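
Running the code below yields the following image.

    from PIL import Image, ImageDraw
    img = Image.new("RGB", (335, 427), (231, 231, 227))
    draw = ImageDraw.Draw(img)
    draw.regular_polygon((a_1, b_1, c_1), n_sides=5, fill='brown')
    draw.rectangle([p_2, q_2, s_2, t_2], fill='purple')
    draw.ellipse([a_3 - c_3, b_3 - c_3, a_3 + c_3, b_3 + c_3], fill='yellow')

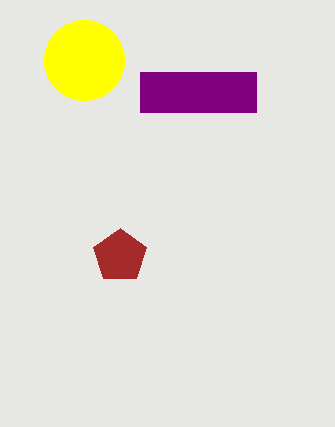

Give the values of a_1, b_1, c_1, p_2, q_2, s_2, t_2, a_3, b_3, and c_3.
a_1 = 120; b_1 = 256; c_1 = 28; p_2 = 140; q_2 = 72; s_2 = 256; t_2 = 112; a_3 = 84; b_3 = 60; c_3 = 40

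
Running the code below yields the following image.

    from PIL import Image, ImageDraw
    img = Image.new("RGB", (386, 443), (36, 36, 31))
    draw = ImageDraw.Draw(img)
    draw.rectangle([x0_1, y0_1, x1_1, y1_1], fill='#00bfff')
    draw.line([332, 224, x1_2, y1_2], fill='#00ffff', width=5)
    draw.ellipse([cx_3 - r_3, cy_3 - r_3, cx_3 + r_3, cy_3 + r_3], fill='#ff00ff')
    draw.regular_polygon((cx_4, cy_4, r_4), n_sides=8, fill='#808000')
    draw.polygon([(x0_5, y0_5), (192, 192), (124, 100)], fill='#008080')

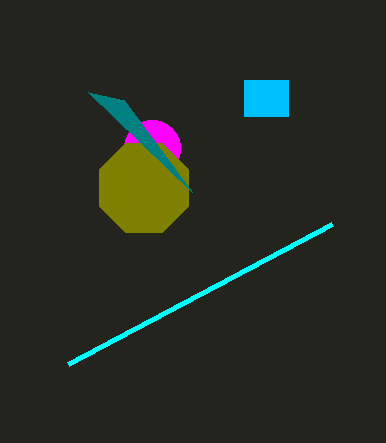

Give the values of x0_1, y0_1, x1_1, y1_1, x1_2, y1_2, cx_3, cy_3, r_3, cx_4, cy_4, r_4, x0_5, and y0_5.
x0_1 = 244; y0_1 = 80; x1_1 = 288; y1_1 = 116; x1_2 = 68; y1_2 = 364; cx_3 = 152; cy_3 = 148; r_3 = 28; cx_4 = 144; cy_4 = 188; r_4 = 48; x0_5 = 88; y0_5 = 92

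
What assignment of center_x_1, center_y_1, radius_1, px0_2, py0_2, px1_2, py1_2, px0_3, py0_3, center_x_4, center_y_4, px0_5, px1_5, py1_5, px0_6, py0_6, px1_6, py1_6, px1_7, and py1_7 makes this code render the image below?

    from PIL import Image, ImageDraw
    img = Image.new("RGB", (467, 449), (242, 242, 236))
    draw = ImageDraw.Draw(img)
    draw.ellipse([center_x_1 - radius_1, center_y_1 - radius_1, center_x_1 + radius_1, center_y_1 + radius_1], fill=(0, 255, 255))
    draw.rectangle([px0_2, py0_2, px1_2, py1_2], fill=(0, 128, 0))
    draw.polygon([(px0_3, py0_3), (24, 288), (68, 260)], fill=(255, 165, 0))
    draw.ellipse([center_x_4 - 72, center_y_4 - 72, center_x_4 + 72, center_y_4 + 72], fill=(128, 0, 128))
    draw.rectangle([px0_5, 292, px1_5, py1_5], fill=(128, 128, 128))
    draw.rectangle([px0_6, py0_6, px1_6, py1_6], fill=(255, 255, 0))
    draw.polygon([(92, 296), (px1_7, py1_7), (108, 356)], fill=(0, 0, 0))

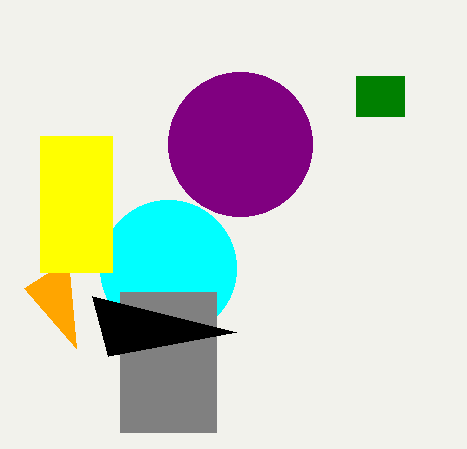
center_x_1 = 168; center_y_1 = 268; radius_1 = 68; px0_2 = 356; py0_2 = 76; px1_2 = 404; py1_2 = 116; px0_3 = 76; py0_3 = 348; center_x_4 = 240; center_y_4 = 144; px0_5 = 120; px1_5 = 216; py1_5 = 432; px0_6 = 40; py0_6 = 136; px1_6 = 112; py1_6 = 272; px1_7 = 236; py1_7 = 332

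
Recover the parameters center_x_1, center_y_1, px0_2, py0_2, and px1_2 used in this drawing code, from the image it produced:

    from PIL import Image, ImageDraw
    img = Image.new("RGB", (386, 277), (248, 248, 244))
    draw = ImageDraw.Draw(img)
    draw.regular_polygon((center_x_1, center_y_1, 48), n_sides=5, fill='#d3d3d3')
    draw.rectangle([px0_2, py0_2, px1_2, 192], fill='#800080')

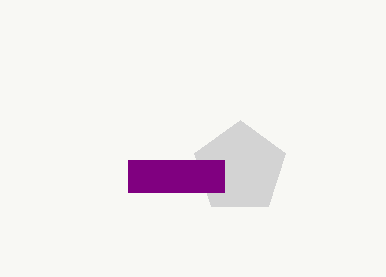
center_x_1 = 240; center_y_1 = 168; px0_2 = 128; py0_2 = 160; px1_2 = 224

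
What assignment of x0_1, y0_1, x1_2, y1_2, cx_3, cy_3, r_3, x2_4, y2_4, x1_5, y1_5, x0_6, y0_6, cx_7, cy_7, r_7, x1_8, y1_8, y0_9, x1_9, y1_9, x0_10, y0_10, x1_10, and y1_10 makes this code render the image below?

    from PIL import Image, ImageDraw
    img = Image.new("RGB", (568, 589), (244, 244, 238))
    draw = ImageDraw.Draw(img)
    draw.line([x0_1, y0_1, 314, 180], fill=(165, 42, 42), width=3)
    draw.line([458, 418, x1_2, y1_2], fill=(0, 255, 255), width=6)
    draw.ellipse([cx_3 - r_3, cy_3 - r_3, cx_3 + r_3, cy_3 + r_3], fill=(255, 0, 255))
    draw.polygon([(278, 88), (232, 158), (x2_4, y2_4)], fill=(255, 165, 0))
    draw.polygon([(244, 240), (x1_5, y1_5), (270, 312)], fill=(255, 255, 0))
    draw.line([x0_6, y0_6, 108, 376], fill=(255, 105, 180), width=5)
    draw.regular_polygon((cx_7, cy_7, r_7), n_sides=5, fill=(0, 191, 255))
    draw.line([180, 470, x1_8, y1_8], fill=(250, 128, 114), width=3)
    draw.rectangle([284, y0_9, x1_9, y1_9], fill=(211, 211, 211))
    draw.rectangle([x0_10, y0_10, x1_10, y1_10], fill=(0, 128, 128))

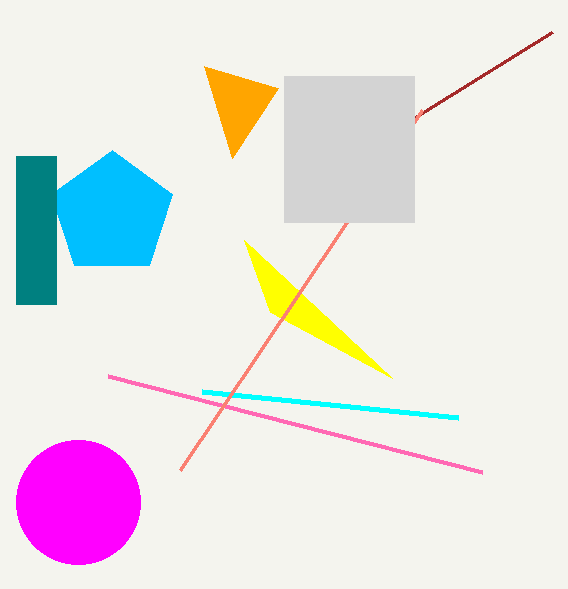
x0_1 = 552
y0_1 = 32
x1_2 = 202
y1_2 = 392
cx_3 = 78
cy_3 = 502
r_3 = 62
x2_4 = 204
y2_4 = 66
x1_5 = 392
y1_5 = 378
x0_6 = 482
y0_6 = 472
cx_7 = 112
cy_7 = 214
r_7 = 64
x1_8 = 422
y1_8 = 110
y0_9 = 76
x1_9 = 414
y1_9 = 222
x0_10 = 16
y0_10 = 156
x1_10 = 56
y1_10 = 304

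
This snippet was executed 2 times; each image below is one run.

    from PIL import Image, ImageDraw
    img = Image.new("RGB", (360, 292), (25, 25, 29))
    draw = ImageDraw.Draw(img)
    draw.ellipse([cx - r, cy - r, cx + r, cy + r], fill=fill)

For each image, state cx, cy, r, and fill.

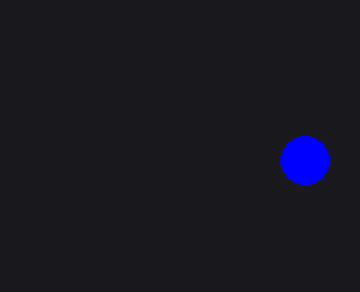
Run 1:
cx = 304
cy = 160
r = 24
fill = 'blue'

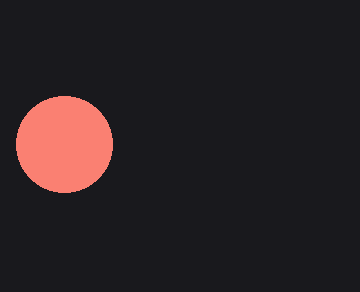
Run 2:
cx = 64, cy = 144, r = 48, fill = 'salmon'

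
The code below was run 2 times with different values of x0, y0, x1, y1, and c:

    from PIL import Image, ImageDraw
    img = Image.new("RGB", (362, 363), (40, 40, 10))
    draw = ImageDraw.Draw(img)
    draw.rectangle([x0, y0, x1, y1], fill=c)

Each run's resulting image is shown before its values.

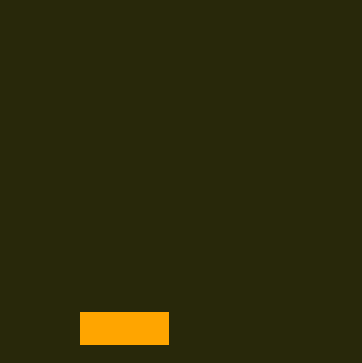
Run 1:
x0 = 80; y0 = 312; x1 = 168; y1 = 344; c = 'orange'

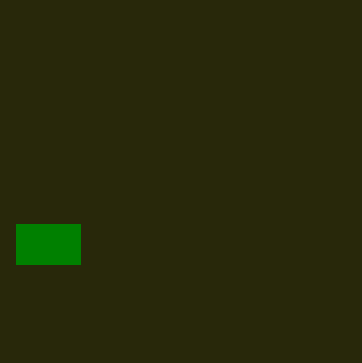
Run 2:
x0 = 16; y0 = 224; x1 = 80; y1 = 264; c = 'green'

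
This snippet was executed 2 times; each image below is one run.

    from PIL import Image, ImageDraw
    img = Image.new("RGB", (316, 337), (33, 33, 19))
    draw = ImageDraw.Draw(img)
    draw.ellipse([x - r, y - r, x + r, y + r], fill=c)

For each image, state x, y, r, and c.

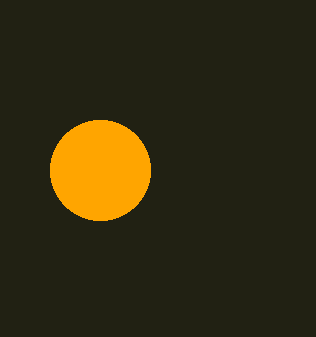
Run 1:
x = 100
y = 170
r = 50
c = 'orange'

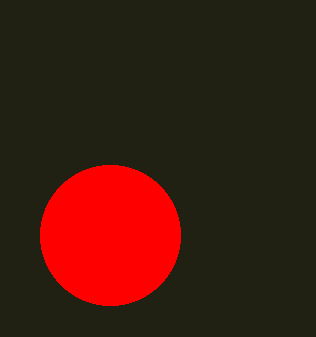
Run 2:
x = 110; y = 235; r = 70; c = 'red'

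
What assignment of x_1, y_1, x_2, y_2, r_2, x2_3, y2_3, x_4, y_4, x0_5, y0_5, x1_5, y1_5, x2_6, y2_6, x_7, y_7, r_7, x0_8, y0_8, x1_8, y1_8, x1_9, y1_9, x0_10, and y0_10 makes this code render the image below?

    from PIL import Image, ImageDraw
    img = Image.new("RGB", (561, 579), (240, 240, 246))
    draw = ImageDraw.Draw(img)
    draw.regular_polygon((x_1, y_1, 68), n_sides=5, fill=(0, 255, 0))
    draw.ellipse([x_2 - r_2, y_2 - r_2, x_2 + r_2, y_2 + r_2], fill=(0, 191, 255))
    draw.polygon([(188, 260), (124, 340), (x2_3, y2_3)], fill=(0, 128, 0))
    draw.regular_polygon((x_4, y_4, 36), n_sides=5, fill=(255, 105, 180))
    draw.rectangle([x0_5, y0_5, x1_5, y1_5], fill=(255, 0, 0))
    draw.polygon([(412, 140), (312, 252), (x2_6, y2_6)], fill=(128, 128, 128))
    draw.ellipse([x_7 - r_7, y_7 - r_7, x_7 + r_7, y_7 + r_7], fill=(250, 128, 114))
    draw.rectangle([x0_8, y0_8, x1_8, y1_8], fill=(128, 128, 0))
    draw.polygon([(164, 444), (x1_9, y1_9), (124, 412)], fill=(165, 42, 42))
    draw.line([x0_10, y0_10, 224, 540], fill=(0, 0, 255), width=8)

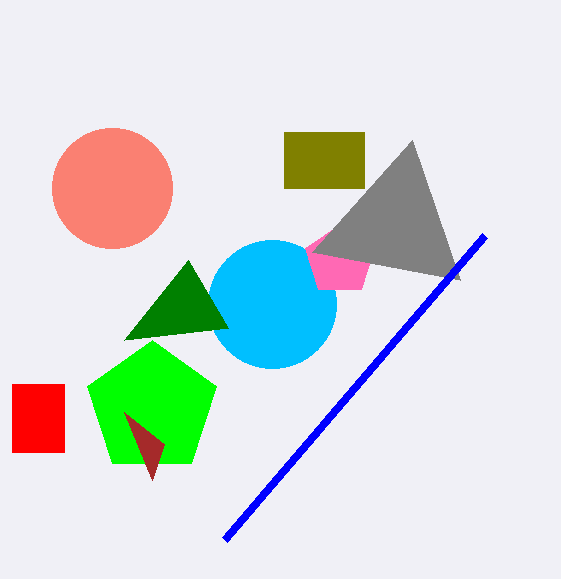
x_1 = 152, y_1 = 408, x_2 = 272, y_2 = 304, r_2 = 64, x2_3 = 228, y2_3 = 328, x_4 = 340, y_4 = 260, x0_5 = 12, y0_5 = 384, x1_5 = 64, y1_5 = 452, x2_6 = 460, y2_6 = 280, x_7 = 112, y_7 = 188, r_7 = 60, x0_8 = 284, y0_8 = 132, x1_8 = 364, y1_8 = 188, x1_9 = 152, y1_9 = 480, x0_10 = 484, y0_10 = 236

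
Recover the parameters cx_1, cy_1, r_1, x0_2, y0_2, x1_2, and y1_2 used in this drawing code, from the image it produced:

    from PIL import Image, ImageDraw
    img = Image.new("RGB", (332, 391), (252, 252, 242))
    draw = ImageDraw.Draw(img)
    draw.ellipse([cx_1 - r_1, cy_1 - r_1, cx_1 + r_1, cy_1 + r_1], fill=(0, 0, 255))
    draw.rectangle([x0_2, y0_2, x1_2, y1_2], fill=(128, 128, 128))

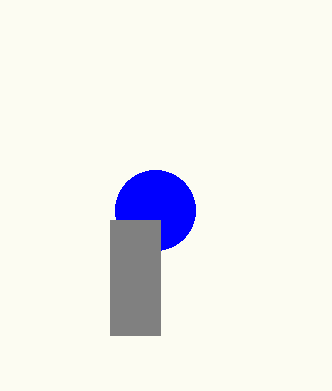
cx_1 = 155
cy_1 = 210
r_1 = 40
x0_2 = 110
y0_2 = 220
x1_2 = 160
y1_2 = 335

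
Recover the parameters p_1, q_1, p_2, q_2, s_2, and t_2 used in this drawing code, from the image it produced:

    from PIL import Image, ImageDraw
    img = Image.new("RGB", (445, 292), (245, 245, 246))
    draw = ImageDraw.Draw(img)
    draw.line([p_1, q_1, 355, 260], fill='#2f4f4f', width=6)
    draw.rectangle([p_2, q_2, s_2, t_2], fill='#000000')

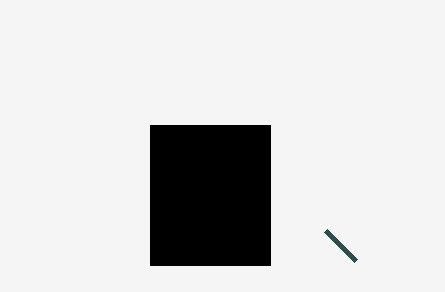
p_1 = 325; q_1 = 230; p_2 = 150; q_2 = 125; s_2 = 270; t_2 = 265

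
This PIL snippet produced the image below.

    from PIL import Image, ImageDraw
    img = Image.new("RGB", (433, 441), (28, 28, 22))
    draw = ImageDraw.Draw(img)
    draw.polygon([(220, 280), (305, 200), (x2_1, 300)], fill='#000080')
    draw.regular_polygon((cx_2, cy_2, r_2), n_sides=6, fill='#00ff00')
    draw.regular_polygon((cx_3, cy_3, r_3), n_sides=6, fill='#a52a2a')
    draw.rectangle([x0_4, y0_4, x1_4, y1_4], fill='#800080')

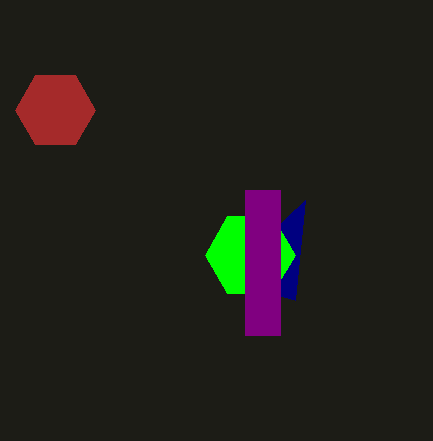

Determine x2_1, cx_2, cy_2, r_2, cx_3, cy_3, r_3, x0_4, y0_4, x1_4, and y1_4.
x2_1 = 295
cx_2 = 250
cy_2 = 255
r_2 = 45
cx_3 = 55
cy_3 = 110
r_3 = 40
x0_4 = 245
y0_4 = 190
x1_4 = 280
y1_4 = 335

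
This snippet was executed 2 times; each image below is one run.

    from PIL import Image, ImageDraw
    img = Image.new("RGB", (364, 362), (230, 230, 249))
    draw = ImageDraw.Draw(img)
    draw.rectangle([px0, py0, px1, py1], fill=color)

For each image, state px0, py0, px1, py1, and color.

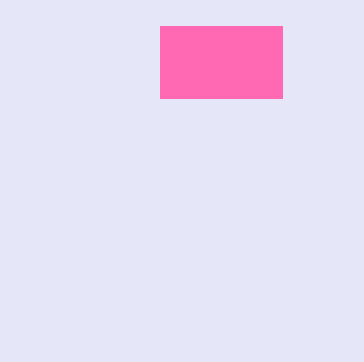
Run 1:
px0 = 160; py0 = 26; px1 = 282; py1 = 98; color = 'hotpink'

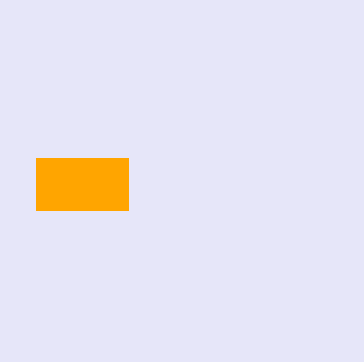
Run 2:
px0 = 36
py0 = 158
px1 = 128
py1 = 210
color = 'orange'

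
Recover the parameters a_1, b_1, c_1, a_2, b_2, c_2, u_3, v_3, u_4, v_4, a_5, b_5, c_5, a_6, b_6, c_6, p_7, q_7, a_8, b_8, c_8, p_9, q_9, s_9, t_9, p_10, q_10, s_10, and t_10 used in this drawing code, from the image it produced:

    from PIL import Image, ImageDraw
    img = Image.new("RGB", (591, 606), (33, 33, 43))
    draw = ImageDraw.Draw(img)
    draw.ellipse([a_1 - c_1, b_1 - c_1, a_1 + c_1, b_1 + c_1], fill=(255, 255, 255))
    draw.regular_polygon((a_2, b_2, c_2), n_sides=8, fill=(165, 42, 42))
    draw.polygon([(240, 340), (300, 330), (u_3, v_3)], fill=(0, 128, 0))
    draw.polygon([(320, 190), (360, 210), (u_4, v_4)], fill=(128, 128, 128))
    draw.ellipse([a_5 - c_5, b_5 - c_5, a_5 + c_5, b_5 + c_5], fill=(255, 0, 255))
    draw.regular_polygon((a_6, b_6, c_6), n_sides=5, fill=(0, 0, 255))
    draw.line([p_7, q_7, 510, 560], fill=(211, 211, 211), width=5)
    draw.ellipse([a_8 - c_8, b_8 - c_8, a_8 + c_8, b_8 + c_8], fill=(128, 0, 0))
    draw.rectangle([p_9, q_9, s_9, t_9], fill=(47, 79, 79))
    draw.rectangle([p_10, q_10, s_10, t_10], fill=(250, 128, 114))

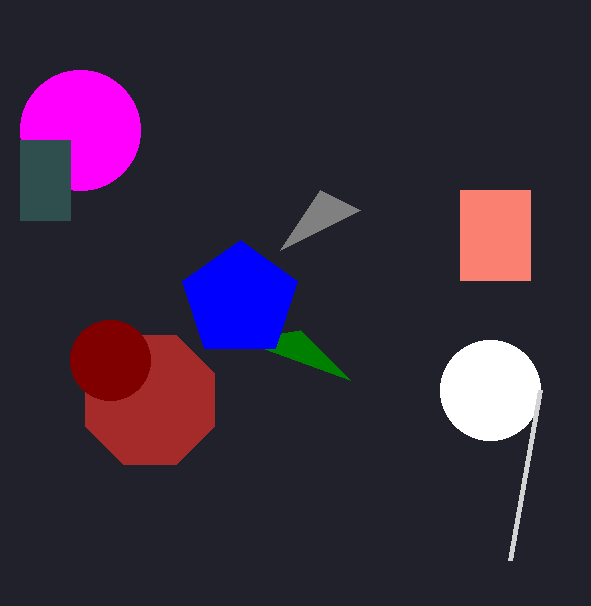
a_1 = 490; b_1 = 390; c_1 = 50; a_2 = 150; b_2 = 400; c_2 = 70; u_3 = 350; v_3 = 380; u_4 = 280; v_4 = 250; a_5 = 80; b_5 = 130; c_5 = 60; a_6 = 240; b_6 = 300; c_6 = 60; p_7 = 540; q_7 = 390; a_8 = 110; b_8 = 360; c_8 = 40; p_9 = 20; q_9 = 140; s_9 = 70; t_9 = 220; p_10 = 460; q_10 = 190; s_10 = 530; t_10 = 280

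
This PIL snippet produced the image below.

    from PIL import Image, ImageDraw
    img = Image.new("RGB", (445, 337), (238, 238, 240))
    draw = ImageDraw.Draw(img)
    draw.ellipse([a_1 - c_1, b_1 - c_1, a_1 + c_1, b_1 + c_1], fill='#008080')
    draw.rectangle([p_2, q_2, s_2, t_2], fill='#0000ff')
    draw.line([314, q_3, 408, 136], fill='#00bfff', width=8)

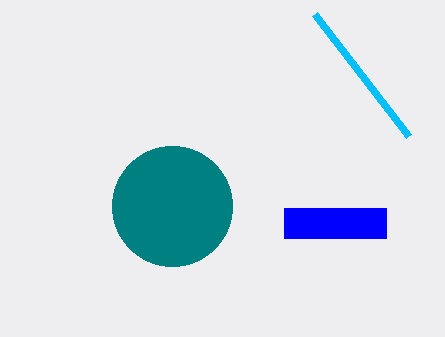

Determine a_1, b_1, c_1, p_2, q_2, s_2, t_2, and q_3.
a_1 = 172
b_1 = 206
c_1 = 60
p_2 = 284
q_2 = 208
s_2 = 386
t_2 = 238
q_3 = 14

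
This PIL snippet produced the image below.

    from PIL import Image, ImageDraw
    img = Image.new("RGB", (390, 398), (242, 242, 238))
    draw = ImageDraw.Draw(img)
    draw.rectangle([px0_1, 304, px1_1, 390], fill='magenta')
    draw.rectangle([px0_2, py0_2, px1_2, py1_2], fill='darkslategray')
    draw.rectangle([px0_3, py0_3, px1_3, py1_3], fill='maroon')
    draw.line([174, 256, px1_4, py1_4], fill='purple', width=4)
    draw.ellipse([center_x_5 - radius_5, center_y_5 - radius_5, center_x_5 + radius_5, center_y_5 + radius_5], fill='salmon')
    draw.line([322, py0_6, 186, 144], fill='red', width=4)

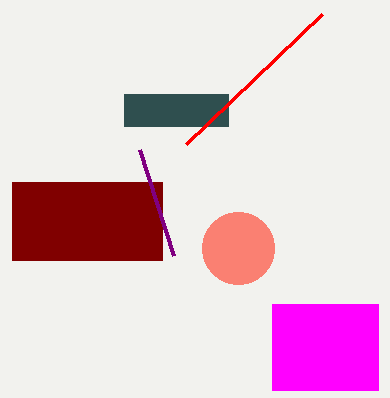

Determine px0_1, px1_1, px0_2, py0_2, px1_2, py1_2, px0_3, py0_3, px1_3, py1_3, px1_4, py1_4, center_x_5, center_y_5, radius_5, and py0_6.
px0_1 = 272
px1_1 = 378
px0_2 = 124
py0_2 = 94
px1_2 = 228
py1_2 = 126
px0_3 = 12
py0_3 = 182
px1_3 = 162
py1_3 = 260
px1_4 = 140
py1_4 = 150
center_x_5 = 238
center_y_5 = 248
radius_5 = 36
py0_6 = 14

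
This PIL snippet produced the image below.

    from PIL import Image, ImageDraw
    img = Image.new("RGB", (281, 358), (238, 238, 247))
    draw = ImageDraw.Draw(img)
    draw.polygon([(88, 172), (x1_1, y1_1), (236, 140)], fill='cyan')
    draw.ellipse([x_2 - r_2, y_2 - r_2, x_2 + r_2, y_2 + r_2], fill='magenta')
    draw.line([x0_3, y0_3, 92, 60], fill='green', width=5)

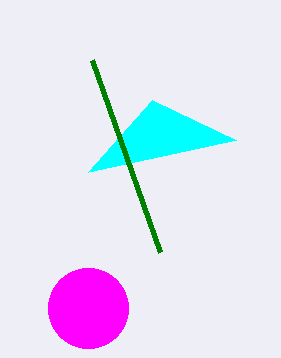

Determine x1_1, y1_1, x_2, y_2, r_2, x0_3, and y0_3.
x1_1 = 152
y1_1 = 100
x_2 = 88
y_2 = 308
r_2 = 40
x0_3 = 160
y0_3 = 252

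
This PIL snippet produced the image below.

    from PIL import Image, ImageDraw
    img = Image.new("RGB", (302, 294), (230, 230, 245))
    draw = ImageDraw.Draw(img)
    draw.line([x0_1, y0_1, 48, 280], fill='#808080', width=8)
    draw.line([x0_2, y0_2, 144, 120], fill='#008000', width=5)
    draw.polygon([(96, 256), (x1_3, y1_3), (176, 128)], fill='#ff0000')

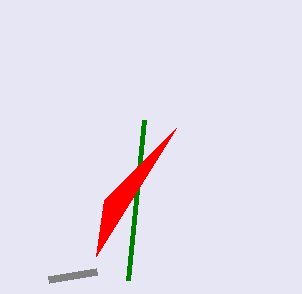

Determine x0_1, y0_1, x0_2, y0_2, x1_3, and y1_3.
x0_1 = 96; y0_1 = 272; x0_2 = 128; y0_2 = 280; x1_3 = 104; y1_3 = 200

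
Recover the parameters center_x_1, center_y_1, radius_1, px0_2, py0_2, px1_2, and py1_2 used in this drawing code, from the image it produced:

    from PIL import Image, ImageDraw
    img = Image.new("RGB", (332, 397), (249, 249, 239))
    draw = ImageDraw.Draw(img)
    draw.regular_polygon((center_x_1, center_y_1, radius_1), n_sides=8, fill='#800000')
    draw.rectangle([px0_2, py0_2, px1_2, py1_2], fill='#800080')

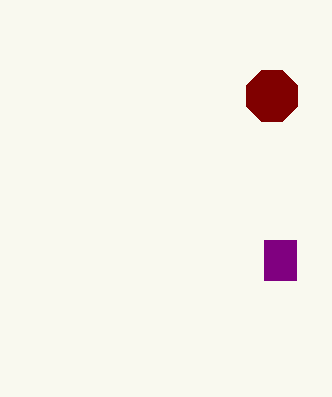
center_x_1 = 272, center_y_1 = 96, radius_1 = 28, px0_2 = 264, py0_2 = 240, px1_2 = 296, py1_2 = 280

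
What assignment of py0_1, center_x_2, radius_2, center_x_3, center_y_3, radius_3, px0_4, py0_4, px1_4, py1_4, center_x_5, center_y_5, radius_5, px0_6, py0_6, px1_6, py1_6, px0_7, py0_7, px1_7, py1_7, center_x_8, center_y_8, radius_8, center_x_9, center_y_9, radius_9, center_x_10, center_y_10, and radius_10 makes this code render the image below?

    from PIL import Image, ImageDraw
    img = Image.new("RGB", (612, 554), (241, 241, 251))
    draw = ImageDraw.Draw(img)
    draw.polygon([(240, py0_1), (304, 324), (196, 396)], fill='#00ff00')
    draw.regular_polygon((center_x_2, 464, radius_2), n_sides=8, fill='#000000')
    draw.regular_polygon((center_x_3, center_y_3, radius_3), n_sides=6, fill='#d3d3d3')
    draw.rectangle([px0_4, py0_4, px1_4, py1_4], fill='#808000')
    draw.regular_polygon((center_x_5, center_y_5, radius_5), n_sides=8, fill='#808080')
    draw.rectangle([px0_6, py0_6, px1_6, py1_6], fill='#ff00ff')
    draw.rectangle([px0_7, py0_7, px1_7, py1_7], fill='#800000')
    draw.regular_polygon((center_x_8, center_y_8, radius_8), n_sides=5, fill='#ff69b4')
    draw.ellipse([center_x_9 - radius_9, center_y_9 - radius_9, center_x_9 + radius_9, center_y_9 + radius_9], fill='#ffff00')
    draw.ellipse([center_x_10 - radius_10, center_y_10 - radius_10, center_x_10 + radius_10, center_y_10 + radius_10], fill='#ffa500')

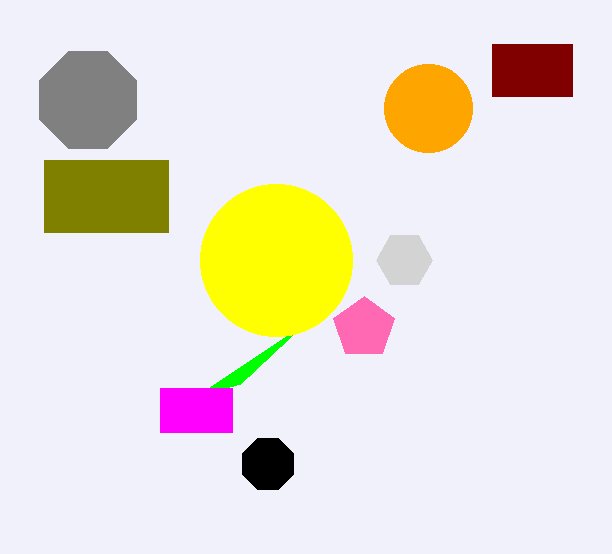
py0_1 = 384, center_x_2 = 268, radius_2 = 28, center_x_3 = 404, center_y_3 = 260, radius_3 = 28, px0_4 = 44, py0_4 = 160, px1_4 = 168, py1_4 = 232, center_x_5 = 88, center_y_5 = 100, radius_5 = 52, px0_6 = 160, py0_6 = 388, px1_6 = 232, py1_6 = 432, px0_7 = 492, py0_7 = 44, px1_7 = 572, py1_7 = 96, center_x_8 = 364, center_y_8 = 328, radius_8 = 32, center_x_9 = 276, center_y_9 = 260, radius_9 = 76, center_x_10 = 428, center_y_10 = 108, radius_10 = 44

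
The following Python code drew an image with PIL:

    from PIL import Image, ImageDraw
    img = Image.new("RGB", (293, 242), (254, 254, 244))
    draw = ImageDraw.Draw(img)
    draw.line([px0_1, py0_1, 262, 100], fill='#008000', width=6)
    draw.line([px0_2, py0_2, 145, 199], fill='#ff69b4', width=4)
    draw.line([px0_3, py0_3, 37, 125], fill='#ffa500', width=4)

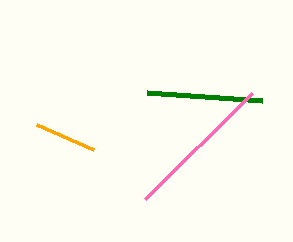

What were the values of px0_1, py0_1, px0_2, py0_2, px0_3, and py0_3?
px0_1 = 147
py0_1 = 92
px0_2 = 252
py0_2 = 93
px0_3 = 94
py0_3 = 150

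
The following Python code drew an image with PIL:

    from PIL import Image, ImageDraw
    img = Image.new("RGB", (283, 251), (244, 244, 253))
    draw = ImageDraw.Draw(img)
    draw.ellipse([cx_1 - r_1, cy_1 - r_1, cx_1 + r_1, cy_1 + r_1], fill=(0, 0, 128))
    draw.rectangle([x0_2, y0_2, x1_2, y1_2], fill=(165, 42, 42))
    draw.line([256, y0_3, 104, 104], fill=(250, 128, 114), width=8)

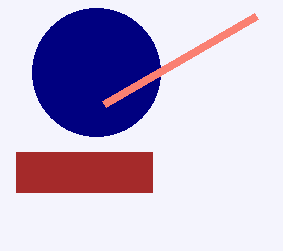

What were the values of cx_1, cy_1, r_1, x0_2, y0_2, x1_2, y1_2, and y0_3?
cx_1 = 96, cy_1 = 72, r_1 = 64, x0_2 = 16, y0_2 = 152, x1_2 = 152, y1_2 = 192, y0_3 = 16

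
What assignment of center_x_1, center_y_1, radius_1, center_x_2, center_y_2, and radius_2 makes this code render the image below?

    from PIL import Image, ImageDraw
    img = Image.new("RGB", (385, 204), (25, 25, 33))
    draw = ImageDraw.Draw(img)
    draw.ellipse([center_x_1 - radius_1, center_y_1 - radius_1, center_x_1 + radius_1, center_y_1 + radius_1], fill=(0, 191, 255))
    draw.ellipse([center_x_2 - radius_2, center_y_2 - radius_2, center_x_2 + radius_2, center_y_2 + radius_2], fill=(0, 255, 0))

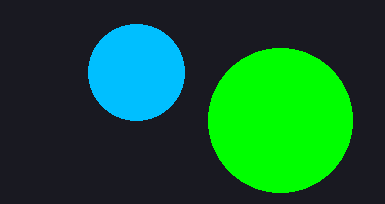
center_x_1 = 136, center_y_1 = 72, radius_1 = 48, center_x_2 = 280, center_y_2 = 120, radius_2 = 72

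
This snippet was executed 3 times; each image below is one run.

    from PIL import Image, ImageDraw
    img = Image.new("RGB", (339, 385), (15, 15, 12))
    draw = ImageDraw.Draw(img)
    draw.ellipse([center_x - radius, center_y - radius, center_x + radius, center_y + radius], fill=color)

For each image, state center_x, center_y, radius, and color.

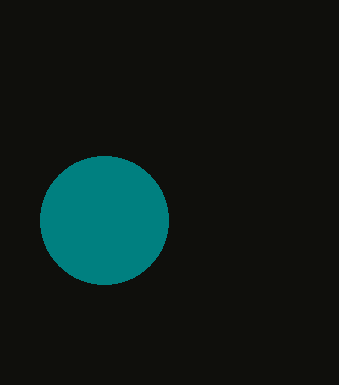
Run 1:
center_x = 104; center_y = 220; radius = 64; color = 'teal'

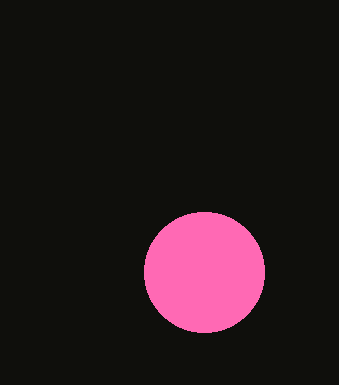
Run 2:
center_x = 204
center_y = 272
radius = 60
color = 'hotpink'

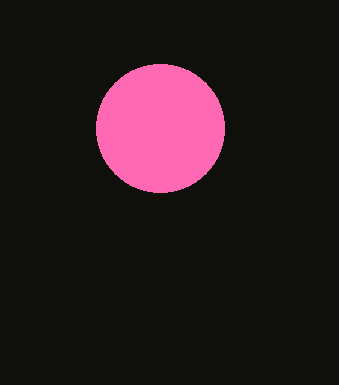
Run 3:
center_x = 160
center_y = 128
radius = 64
color = 'hotpink'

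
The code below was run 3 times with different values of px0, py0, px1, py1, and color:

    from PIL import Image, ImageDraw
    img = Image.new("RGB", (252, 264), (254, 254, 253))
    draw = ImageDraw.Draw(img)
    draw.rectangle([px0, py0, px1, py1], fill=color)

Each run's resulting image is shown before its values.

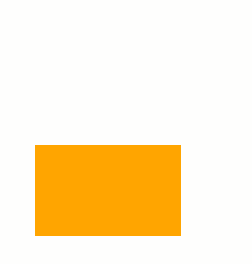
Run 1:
px0 = 35, py0 = 145, px1 = 180, py1 = 235, color = 'orange'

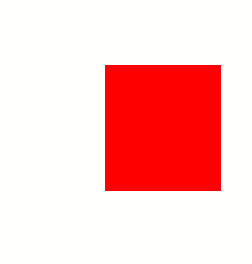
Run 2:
px0 = 105, py0 = 65, px1 = 220, py1 = 190, color = 'red'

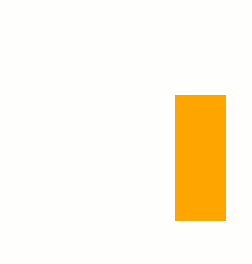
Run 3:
px0 = 175, py0 = 95, px1 = 225, py1 = 220, color = 'orange'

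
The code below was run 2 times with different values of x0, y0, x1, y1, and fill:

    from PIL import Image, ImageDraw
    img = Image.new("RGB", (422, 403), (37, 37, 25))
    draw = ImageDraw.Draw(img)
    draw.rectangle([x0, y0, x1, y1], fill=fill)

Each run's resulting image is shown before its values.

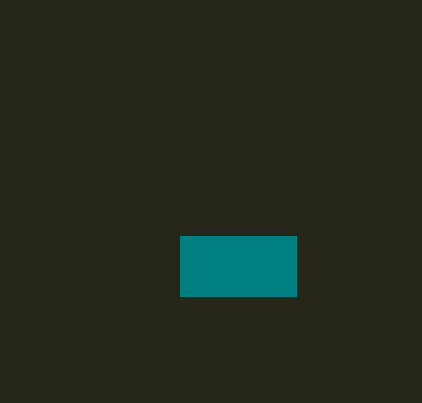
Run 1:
x0 = 180, y0 = 236, x1 = 296, y1 = 296, fill = 'teal'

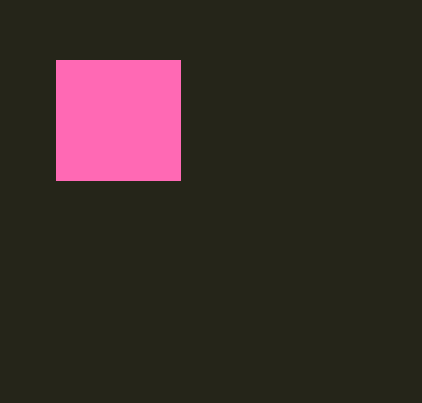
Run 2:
x0 = 56
y0 = 60
x1 = 180
y1 = 180
fill = 'hotpink'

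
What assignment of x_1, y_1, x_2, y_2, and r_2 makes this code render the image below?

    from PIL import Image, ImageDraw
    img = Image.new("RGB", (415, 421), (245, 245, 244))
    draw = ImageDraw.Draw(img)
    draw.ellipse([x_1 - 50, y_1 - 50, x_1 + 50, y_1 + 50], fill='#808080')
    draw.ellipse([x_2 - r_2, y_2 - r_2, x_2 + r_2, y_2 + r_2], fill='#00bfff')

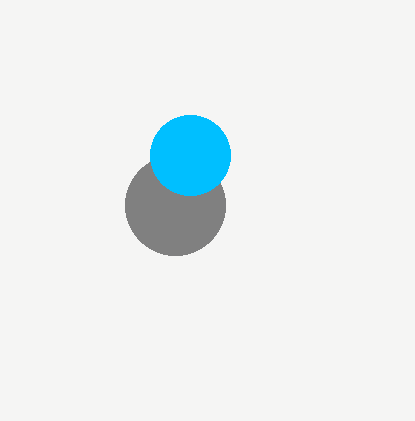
x_1 = 175; y_1 = 205; x_2 = 190; y_2 = 155; r_2 = 40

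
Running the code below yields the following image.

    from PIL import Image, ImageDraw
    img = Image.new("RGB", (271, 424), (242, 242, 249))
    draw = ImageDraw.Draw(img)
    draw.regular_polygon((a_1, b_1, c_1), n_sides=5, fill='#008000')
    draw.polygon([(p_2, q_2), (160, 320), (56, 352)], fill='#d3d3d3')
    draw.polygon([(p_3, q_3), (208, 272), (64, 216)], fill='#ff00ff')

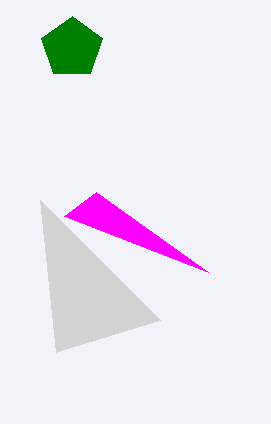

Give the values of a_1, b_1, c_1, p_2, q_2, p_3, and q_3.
a_1 = 72, b_1 = 48, c_1 = 32, p_2 = 40, q_2 = 200, p_3 = 96, q_3 = 192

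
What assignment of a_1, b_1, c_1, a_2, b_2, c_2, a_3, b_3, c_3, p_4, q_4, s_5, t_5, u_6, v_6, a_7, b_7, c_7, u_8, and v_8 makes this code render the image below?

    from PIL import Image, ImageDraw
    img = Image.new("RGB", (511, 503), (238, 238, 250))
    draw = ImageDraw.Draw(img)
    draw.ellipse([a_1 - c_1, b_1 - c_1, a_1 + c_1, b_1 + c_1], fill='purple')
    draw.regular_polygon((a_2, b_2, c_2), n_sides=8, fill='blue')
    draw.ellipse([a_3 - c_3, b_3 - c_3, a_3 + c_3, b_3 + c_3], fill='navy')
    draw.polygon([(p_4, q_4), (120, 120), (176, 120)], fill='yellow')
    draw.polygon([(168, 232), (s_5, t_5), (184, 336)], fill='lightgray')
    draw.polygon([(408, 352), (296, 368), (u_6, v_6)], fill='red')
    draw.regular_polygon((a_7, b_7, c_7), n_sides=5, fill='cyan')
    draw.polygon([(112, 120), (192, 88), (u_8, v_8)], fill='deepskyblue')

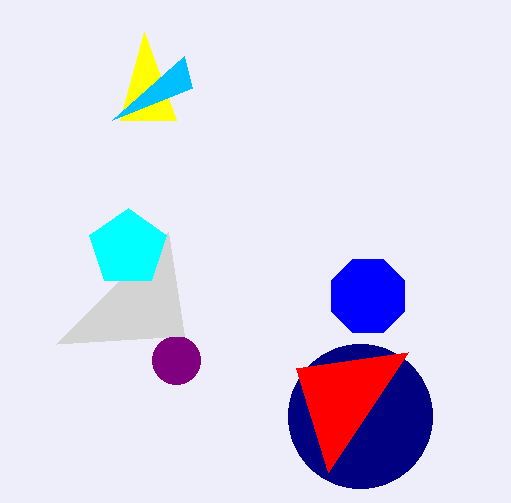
a_1 = 176; b_1 = 360; c_1 = 24; a_2 = 368; b_2 = 296; c_2 = 40; a_3 = 360; b_3 = 416; c_3 = 72; p_4 = 144; q_4 = 32; s_5 = 56; t_5 = 344; u_6 = 328; v_6 = 472; a_7 = 128; b_7 = 248; c_7 = 40; u_8 = 184; v_8 = 56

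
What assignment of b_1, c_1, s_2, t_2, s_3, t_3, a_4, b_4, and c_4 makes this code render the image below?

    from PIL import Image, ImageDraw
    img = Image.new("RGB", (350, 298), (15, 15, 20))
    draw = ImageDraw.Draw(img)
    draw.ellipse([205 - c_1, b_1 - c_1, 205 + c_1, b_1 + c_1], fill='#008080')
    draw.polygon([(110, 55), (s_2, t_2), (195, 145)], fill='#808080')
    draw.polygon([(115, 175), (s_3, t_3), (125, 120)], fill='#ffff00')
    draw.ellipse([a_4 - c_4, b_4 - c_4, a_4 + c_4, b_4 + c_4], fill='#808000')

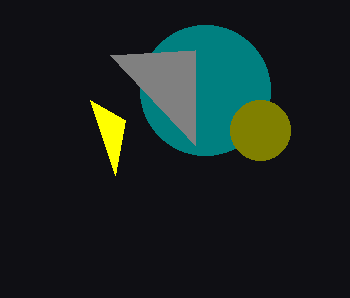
b_1 = 90, c_1 = 65, s_2 = 195, t_2 = 50, s_3 = 90, t_3 = 100, a_4 = 260, b_4 = 130, c_4 = 30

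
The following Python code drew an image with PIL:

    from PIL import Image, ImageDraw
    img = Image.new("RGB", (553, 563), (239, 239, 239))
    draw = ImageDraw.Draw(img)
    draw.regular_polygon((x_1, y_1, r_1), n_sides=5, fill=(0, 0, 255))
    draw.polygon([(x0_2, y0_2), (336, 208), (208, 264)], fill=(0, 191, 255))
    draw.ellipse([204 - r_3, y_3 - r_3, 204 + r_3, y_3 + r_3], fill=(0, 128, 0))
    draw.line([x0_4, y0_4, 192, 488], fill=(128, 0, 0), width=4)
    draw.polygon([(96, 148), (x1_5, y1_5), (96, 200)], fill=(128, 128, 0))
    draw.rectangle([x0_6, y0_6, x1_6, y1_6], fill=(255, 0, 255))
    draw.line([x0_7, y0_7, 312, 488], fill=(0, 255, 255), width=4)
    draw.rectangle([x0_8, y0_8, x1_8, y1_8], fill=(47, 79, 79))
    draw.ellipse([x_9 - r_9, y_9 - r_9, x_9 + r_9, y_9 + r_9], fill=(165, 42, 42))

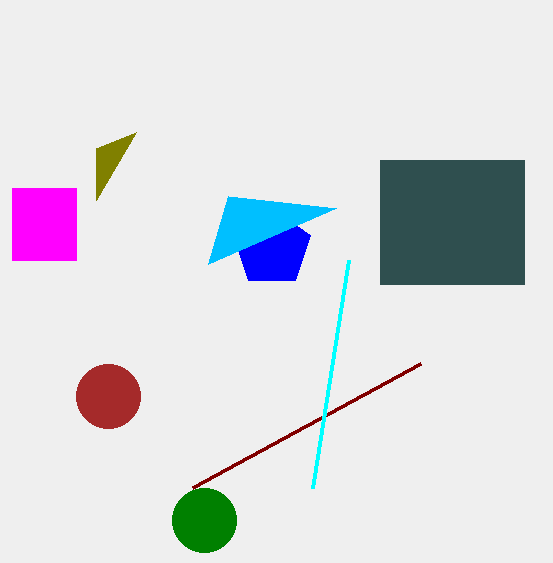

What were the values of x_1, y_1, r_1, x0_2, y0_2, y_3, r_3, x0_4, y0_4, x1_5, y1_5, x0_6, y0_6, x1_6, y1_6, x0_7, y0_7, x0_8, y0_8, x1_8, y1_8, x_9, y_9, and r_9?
x_1 = 272; y_1 = 248; r_1 = 40; x0_2 = 228; y0_2 = 196; y_3 = 520; r_3 = 32; x0_4 = 420; y0_4 = 364; x1_5 = 136; y1_5 = 132; x0_6 = 12; y0_6 = 188; x1_6 = 76; y1_6 = 260; x0_7 = 348; y0_7 = 260; x0_8 = 380; y0_8 = 160; x1_8 = 524; y1_8 = 284; x_9 = 108; y_9 = 396; r_9 = 32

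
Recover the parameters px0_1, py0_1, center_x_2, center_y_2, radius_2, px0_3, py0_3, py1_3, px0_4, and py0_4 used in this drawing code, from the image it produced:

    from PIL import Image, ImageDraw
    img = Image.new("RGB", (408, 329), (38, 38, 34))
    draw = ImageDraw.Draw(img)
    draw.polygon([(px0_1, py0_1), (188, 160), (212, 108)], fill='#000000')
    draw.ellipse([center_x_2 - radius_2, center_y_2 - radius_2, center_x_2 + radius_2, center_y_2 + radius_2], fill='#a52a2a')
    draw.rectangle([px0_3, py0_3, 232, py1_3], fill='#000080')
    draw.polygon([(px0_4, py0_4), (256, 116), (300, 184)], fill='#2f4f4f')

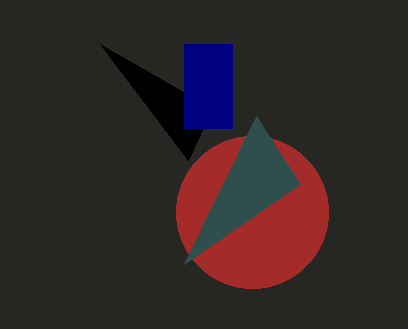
px0_1 = 100
py0_1 = 44
center_x_2 = 252
center_y_2 = 212
radius_2 = 76
px0_3 = 184
py0_3 = 44
py1_3 = 128
px0_4 = 184
py0_4 = 264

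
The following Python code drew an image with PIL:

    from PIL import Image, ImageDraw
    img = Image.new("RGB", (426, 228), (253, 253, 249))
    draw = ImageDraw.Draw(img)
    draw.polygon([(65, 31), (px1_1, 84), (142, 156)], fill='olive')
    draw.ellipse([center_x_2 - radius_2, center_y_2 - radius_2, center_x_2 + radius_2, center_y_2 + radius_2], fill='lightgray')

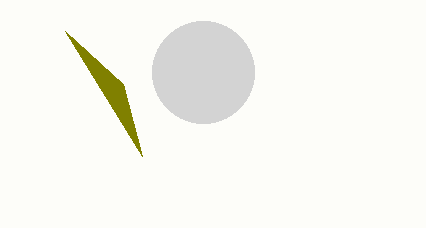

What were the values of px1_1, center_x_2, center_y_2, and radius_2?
px1_1 = 123
center_x_2 = 203
center_y_2 = 72
radius_2 = 51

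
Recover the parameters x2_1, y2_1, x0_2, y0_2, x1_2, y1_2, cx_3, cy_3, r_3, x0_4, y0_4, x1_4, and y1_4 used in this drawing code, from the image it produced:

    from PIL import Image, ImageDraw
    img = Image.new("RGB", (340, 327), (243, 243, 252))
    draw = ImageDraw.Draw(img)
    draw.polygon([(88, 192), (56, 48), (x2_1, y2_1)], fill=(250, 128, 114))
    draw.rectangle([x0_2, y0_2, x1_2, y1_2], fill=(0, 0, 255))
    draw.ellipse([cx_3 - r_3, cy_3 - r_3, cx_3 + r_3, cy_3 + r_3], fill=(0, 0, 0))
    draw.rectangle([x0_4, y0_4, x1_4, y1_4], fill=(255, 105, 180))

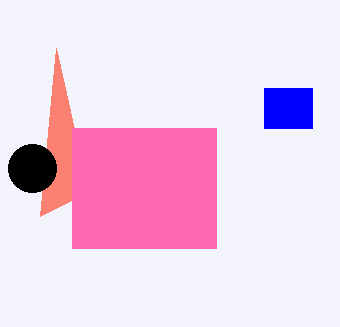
x2_1 = 40
y2_1 = 216
x0_2 = 264
y0_2 = 88
x1_2 = 312
y1_2 = 128
cx_3 = 32
cy_3 = 168
r_3 = 24
x0_4 = 72
y0_4 = 128
x1_4 = 216
y1_4 = 248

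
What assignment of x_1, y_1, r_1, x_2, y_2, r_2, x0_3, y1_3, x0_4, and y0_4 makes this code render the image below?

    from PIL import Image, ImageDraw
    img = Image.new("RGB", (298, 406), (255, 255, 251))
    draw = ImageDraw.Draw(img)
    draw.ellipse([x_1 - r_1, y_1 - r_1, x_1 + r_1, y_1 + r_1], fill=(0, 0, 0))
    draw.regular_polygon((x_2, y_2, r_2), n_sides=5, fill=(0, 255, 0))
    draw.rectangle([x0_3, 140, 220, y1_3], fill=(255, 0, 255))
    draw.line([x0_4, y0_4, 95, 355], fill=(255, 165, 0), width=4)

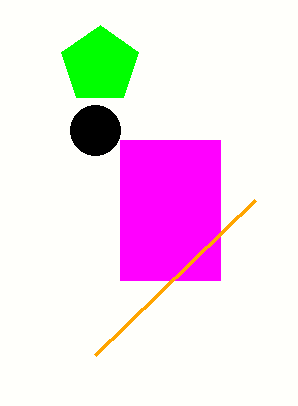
x_1 = 95, y_1 = 130, r_1 = 25, x_2 = 100, y_2 = 65, r_2 = 40, x0_3 = 120, y1_3 = 280, x0_4 = 255, y0_4 = 200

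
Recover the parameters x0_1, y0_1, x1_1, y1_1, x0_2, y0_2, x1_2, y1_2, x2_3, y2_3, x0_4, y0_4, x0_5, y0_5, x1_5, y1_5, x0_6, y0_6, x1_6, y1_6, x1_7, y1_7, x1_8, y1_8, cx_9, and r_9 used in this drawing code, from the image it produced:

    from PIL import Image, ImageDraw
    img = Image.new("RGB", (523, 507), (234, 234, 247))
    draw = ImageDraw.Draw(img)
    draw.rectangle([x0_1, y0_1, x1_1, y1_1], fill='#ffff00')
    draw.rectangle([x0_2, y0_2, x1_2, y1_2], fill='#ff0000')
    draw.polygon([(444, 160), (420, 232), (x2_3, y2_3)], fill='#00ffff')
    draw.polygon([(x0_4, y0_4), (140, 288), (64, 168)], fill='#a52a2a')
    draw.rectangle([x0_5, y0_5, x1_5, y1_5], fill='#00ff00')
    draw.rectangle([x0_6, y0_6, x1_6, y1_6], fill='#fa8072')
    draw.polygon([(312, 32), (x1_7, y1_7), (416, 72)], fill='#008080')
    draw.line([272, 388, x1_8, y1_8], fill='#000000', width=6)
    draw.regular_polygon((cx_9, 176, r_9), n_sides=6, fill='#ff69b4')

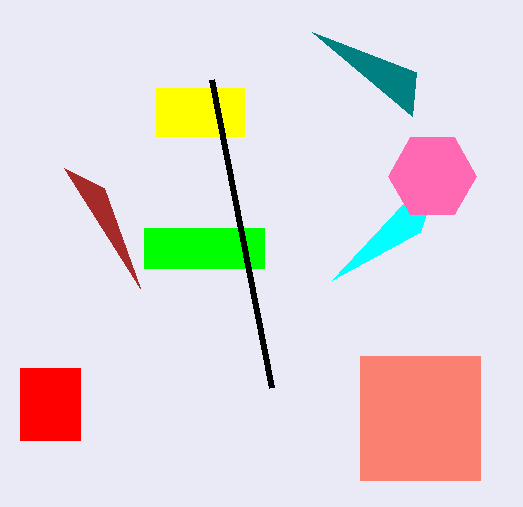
x0_1 = 156, y0_1 = 88, x1_1 = 244, y1_1 = 136, x0_2 = 20, y0_2 = 368, x1_2 = 80, y1_2 = 440, x2_3 = 332, y2_3 = 280, x0_4 = 104, y0_4 = 188, x0_5 = 144, y0_5 = 228, x1_5 = 264, y1_5 = 268, x0_6 = 360, y0_6 = 356, x1_6 = 480, y1_6 = 480, x1_7 = 412, y1_7 = 116, x1_8 = 212, y1_8 = 80, cx_9 = 432, r_9 = 44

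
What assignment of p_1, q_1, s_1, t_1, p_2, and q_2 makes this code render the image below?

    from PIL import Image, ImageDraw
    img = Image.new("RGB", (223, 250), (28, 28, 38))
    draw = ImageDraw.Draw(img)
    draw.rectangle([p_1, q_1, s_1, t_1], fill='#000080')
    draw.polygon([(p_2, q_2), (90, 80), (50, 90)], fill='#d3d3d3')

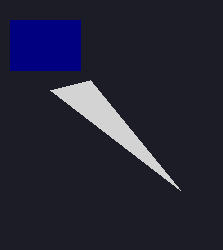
p_1 = 10, q_1 = 20, s_1 = 80, t_1 = 70, p_2 = 180, q_2 = 190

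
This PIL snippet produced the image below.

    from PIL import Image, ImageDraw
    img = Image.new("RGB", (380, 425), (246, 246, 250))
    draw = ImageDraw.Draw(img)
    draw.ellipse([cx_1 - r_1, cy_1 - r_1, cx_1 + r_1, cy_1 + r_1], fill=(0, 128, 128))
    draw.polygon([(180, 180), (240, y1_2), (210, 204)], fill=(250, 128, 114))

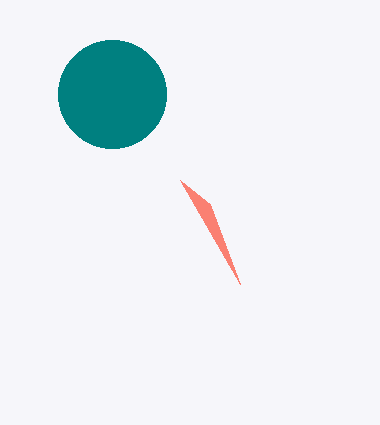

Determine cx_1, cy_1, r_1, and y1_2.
cx_1 = 112; cy_1 = 94; r_1 = 54; y1_2 = 284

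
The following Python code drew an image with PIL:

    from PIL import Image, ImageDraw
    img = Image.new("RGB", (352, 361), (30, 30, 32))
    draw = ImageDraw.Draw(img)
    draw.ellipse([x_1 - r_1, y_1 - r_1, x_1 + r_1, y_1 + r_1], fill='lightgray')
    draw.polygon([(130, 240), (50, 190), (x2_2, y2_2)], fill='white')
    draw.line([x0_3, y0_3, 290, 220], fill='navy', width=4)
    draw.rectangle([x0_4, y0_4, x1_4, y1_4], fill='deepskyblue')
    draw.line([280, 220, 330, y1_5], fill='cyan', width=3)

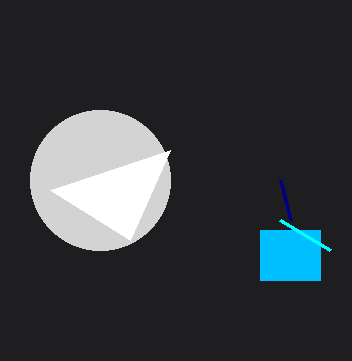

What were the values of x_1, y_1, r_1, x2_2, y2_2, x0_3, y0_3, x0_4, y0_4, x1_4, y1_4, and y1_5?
x_1 = 100; y_1 = 180; r_1 = 70; x2_2 = 170; y2_2 = 150; x0_3 = 280; y0_3 = 180; x0_4 = 260; y0_4 = 230; x1_4 = 320; y1_4 = 280; y1_5 = 250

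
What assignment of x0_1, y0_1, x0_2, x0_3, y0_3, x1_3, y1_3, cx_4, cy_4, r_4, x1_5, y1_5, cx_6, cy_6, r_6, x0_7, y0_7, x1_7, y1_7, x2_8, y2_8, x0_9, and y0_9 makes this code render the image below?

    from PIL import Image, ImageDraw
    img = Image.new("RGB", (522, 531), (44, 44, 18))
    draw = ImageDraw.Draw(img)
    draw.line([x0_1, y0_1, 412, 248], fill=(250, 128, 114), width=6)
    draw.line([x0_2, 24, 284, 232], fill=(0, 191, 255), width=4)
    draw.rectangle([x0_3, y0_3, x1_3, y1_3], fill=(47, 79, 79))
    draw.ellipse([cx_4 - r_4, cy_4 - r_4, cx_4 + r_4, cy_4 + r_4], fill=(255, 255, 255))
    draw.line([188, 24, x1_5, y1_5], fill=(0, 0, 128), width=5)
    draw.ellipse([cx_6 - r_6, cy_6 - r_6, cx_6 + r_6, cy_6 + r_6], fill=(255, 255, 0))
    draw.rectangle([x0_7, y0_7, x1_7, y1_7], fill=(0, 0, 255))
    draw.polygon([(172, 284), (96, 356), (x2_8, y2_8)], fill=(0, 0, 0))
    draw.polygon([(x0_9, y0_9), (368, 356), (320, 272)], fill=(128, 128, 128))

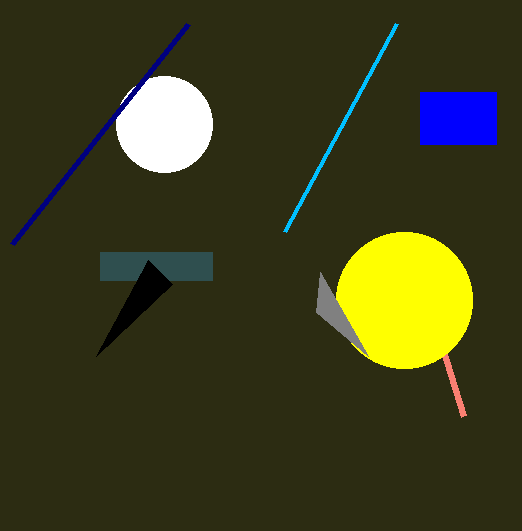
x0_1 = 464, y0_1 = 416, x0_2 = 396, x0_3 = 100, y0_3 = 252, x1_3 = 212, y1_3 = 280, cx_4 = 164, cy_4 = 124, r_4 = 48, x1_5 = 12, y1_5 = 244, cx_6 = 404, cy_6 = 300, r_6 = 68, x0_7 = 420, y0_7 = 92, x1_7 = 496, y1_7 = 144, x2_8 = 148, y2_8 = 260, x0_9 = 316, y0_9 = 312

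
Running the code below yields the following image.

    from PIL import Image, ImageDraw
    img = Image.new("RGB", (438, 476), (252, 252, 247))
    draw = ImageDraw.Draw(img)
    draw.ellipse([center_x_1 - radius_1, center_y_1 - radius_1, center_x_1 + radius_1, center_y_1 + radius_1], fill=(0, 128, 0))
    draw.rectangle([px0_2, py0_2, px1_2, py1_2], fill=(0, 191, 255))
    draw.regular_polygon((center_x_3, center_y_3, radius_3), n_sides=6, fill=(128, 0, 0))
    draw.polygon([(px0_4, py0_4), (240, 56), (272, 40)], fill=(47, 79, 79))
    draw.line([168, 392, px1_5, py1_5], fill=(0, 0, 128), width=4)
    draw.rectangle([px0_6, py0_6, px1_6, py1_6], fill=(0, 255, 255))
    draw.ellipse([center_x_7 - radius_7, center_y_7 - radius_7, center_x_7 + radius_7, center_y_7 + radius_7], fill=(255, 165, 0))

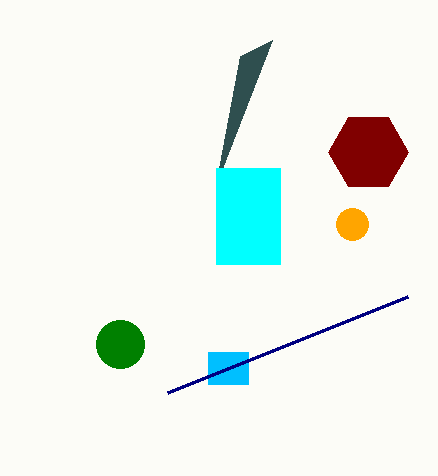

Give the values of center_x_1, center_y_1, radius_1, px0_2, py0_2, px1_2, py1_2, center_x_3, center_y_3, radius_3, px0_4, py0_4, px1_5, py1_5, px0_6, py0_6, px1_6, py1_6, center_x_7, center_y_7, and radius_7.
center_x_1 = 120
center_y_1 = 344
radius_1 = 24
px0_2 = 208
py0_2 = 352
px1_2 = 248
py1_2 = 384
center_x_3 = 368
center_y_3 = 152
radius_3 = 40
px0_4 = 216
py0_4 = 184
px1_5 = 408
py1_5 = 296
px0_6 = 216
py0_6 = 168
px1_6 = 280
py1_6 = 264
center_x_7 = 352
center_y_7 = 224
radius_7 = 16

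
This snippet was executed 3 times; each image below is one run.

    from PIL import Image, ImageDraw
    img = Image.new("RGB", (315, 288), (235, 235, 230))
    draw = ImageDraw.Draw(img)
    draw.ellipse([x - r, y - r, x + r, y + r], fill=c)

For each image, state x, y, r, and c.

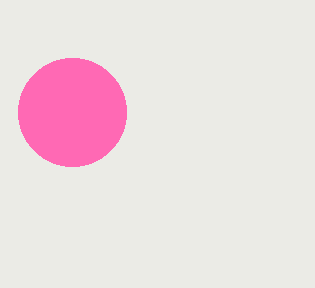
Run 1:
x = 72
y = 112
r = 54
c = 'hotpink'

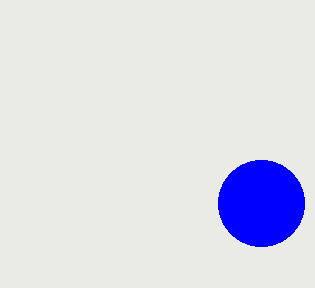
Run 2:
x = 261
y = 203
r = 43
c = 'blue'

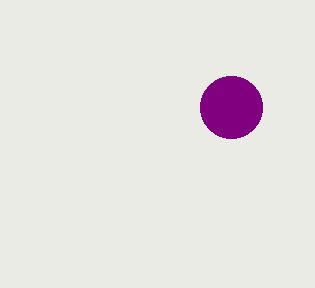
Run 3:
x = 231; y = 107; r = 31; c = 'purple'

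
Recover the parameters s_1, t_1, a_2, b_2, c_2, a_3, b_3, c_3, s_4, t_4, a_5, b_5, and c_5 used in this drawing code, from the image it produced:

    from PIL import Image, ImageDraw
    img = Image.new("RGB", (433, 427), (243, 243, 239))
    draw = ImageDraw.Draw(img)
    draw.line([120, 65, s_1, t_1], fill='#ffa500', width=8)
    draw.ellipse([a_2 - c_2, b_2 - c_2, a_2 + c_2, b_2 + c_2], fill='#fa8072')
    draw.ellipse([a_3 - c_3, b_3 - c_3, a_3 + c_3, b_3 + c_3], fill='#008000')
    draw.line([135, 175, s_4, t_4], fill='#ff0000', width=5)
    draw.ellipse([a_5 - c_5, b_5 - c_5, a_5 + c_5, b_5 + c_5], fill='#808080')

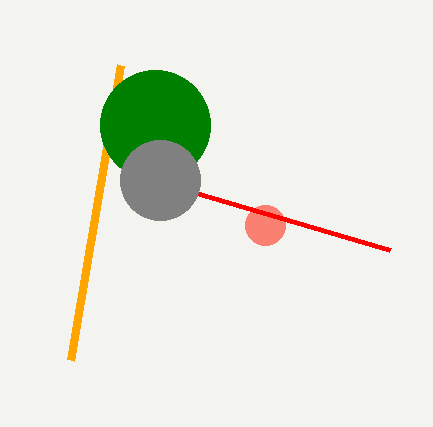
s_1 = 70; t_1 = 360; a_2 = 265; b_2 = 225; c_2 = 20; a_3 = 155; b_3 = 125; c_3 = 55; s_4 = 390; t_4 = 250; a_5 = 160; b_5 = 180; c_5 = 40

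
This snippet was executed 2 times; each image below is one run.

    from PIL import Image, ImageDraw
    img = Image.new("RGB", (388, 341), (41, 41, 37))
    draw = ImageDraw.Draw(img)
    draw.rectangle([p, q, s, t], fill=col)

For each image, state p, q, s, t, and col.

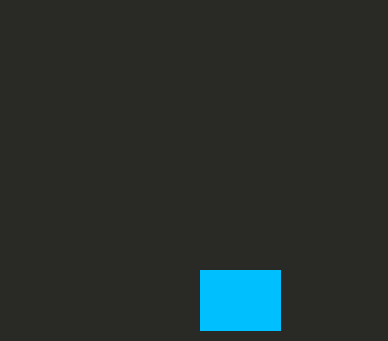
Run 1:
p = 200, q = 270, s = 280, t = 330, col = 'deepskyblue'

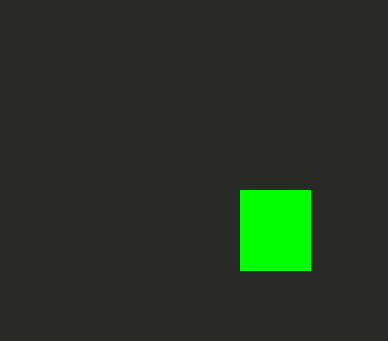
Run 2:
p = 240, q = 190, s = 310, t = 270, col = 'lime'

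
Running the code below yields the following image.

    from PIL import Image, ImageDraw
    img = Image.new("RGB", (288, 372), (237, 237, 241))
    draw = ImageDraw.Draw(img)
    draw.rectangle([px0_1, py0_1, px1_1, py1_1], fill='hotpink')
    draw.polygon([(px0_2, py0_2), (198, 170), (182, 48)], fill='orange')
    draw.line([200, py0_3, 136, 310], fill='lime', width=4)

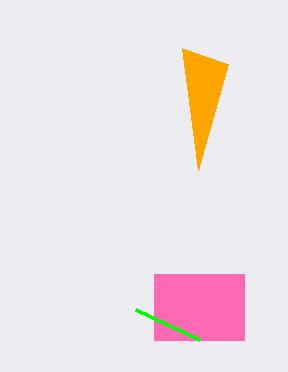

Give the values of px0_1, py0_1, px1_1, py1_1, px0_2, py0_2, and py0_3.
px0_1 = 154, py0_1 = 274, px1_1 = 244, py1_1 = 340, px0_2 = 228, py0_2 = 64, py0_3 = 340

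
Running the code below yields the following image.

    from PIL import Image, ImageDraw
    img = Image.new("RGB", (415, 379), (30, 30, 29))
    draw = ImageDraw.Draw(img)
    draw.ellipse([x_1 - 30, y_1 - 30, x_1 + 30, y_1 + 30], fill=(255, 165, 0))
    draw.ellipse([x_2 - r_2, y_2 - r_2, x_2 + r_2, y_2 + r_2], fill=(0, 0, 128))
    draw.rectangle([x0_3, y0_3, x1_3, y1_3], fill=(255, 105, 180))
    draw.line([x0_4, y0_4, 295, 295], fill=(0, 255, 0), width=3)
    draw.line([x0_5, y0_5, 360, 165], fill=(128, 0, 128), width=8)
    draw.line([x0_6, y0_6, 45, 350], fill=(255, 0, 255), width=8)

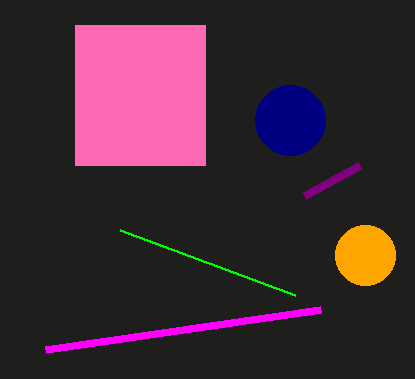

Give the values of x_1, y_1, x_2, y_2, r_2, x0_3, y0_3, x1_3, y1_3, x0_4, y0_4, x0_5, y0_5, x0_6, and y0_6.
x_1 = 365, y_1 = 255, x_2 = 290, y_2 = 120, r_2 = 35, x0_3 = 75, y0_3 = 25, x1_3 = 205, y1_3 = 165, x0_4 = 120, y0_4 = 230, x0_5 = 305, y0_5 = 195, x0_6 = 320, y0_6 = 310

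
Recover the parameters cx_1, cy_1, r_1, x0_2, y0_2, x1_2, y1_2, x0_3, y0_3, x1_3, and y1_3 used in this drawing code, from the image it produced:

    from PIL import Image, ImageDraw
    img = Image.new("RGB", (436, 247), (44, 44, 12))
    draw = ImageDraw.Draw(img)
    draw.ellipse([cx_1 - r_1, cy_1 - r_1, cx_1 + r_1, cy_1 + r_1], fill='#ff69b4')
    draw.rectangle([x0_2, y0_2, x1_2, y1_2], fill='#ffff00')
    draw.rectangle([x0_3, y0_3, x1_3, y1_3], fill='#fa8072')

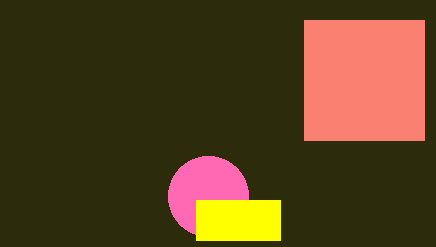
cx_1 = 208; cy_1 = 196; r_1 = 40; x0_2 = 196; y0_2 = 200; x1_2 = 280; y1_2 = 240; x0_3 = 304; y0_3 = 20; x1_3 = 424; y1_3 = 140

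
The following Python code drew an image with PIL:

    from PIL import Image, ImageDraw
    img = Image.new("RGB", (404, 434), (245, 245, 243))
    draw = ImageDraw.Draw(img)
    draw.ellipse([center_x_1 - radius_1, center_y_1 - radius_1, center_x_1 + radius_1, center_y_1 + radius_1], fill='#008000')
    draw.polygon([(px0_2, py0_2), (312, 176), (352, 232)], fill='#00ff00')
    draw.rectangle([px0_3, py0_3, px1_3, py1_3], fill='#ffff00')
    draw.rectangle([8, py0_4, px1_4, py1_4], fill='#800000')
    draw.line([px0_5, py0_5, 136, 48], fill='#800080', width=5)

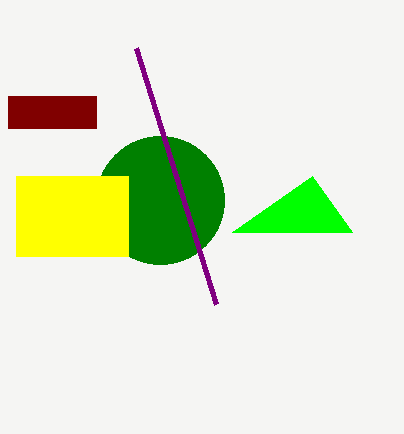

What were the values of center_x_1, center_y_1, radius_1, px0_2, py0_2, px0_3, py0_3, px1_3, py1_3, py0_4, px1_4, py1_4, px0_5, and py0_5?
center_x_1 = 160; center_y_1 = 200; radius_1 = 64; px0_2 = 232; py0_2 = 232; px0_3 = 16; py0_3 = 176; px1_3 = 128; py1_3 = 256; py0_4 = 96; px1_4 = 96; py1_4 = 128; px0_5 = 216; py0_5 = 304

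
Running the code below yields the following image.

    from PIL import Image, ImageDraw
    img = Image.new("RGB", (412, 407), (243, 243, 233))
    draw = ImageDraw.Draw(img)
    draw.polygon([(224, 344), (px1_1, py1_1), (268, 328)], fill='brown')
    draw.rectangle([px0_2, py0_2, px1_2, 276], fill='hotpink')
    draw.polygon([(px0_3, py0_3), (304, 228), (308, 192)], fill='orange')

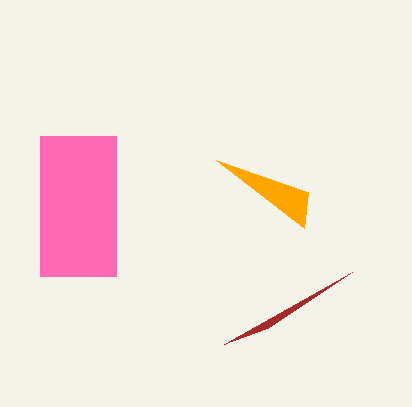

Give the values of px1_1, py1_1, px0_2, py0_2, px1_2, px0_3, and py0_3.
px1_1 = 352
py1_1 = 272
px0_2 = 40
py0_2 = 136
px1_2 = 116
px0_3 = 216
py0_3 = 160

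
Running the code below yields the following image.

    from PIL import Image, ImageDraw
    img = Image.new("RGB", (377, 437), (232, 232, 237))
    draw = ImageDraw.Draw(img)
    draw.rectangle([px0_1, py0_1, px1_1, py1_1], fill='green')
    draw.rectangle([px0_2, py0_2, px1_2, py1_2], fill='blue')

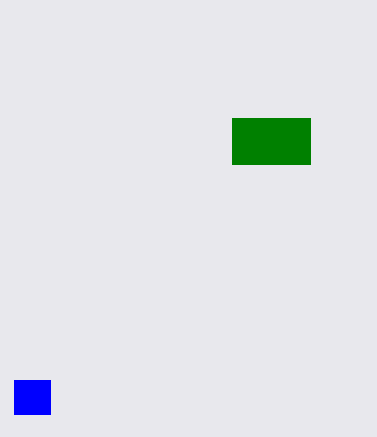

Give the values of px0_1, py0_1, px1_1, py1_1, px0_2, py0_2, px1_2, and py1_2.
px0_1 = 232
py0_1 = 118
px1_1 = 310
py1_1 = 164
px0_2 = 14
py0_2 = 380
px1_2 = 50
py1_2 = 414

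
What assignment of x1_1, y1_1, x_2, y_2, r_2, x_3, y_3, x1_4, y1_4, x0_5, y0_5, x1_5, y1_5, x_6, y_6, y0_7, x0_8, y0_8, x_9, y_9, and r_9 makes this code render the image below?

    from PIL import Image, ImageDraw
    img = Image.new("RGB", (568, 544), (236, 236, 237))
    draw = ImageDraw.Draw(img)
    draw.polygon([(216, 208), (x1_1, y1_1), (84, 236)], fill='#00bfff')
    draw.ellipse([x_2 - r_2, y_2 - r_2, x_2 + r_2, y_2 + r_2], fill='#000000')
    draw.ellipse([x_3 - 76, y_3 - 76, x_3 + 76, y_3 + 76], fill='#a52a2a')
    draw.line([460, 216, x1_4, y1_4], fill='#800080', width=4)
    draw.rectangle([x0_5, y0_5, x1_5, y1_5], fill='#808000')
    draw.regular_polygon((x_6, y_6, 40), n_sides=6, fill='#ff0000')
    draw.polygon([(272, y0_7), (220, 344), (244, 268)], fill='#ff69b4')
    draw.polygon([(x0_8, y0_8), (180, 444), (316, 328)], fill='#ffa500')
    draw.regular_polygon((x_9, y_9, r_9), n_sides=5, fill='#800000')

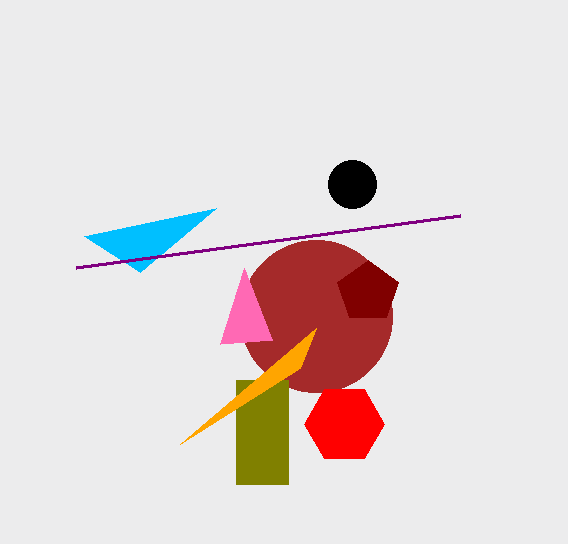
x1_1 = 140, y1_1 = 272, x_2 = 352, y_2 = 184, r_2 = 24, x_3 = 316, y_3 = 316, x1_4 = 76, y1_4 = 268, x0_5 = 236, y0_5 = 380, x1_5 = 288, y1_5 = 484, x_6 = 344, y_6 = 424, y0_7 = 340, x0_8 = 300, y0_8 = 368, x_9 = 368, y_9 = 292, r_9 = 32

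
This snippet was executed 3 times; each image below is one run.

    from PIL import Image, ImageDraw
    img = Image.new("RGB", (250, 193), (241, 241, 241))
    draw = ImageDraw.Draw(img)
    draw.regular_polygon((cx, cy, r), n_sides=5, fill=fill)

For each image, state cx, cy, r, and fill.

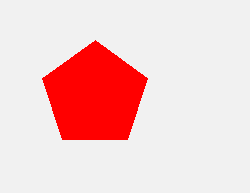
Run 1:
cx = 95; cy = 95; r = 55; fill = 'red'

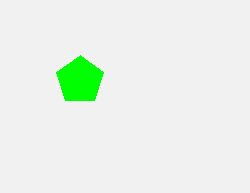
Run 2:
cx = 80
cy = 80
r = 25
fill = 'lime'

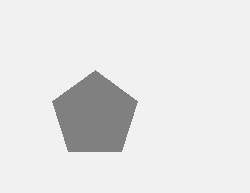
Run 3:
cx = 95, cy = 115, r = 45, fill = 'gray'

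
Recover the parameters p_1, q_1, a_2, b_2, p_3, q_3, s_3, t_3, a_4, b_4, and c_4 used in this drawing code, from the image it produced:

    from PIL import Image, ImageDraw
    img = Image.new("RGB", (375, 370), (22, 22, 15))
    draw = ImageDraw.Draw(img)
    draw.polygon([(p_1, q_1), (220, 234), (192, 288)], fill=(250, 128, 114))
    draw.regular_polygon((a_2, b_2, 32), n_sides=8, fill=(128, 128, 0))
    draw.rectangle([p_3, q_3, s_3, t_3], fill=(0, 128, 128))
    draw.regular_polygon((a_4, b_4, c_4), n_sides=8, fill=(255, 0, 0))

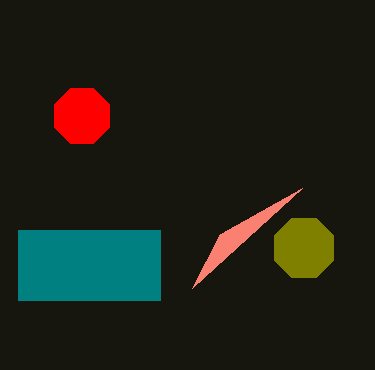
p_1 = 302, q_1 = 188, a_2 = 304, b_2 = 248, p_3 = 18, q_3 = 230, s_3 = 160, t_3 = 300, a_4 = 82, b_4 = 116, c_4 = 30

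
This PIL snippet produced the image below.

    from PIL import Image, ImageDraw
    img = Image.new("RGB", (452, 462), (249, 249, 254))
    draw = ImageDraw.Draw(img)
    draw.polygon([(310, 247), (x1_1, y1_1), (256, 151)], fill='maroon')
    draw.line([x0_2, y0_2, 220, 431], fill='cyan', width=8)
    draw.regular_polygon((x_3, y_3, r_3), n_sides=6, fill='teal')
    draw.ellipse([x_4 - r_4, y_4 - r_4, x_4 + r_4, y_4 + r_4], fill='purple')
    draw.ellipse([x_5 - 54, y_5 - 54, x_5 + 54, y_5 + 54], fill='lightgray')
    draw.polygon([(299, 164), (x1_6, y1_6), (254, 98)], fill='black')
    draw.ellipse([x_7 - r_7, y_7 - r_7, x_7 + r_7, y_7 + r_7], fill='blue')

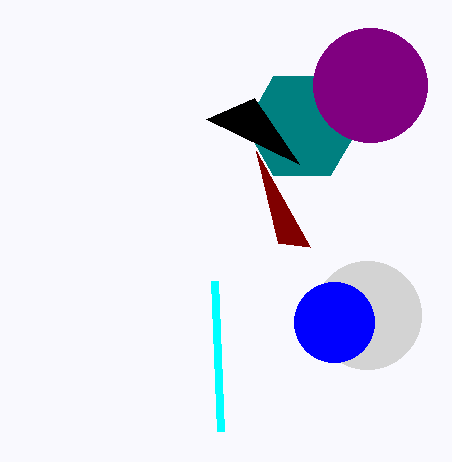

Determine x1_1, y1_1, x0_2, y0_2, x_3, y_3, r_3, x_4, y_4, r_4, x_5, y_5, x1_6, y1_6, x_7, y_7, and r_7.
x1_1 = 278, y1_1 = 243, x0_2 = 214, y0_2 = 281, x_3 = 302, y_3 = 126, r_3 = 57, x_4 = 370, y_4 = 85, r_4 = 57, x_5 = 367, y_5 = 315, x1_6 = 206, y1_6 = 119, x_7 = 334, y_7 = 322, r_7 = 40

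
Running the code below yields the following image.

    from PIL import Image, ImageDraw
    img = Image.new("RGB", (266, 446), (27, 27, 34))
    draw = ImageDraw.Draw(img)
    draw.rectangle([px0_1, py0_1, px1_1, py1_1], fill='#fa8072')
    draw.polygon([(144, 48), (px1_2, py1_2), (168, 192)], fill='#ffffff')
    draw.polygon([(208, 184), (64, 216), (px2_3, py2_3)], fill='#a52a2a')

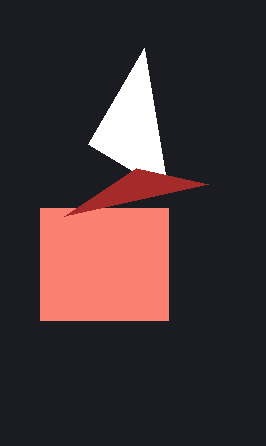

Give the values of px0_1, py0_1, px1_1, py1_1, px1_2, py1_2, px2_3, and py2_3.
px0_1 = 40; py0_1 = 208; px1_1 = 168; py1_1 = 320; px1_2 = 88; py1_2 = 144; px2_3 = 136; py2_3 = 168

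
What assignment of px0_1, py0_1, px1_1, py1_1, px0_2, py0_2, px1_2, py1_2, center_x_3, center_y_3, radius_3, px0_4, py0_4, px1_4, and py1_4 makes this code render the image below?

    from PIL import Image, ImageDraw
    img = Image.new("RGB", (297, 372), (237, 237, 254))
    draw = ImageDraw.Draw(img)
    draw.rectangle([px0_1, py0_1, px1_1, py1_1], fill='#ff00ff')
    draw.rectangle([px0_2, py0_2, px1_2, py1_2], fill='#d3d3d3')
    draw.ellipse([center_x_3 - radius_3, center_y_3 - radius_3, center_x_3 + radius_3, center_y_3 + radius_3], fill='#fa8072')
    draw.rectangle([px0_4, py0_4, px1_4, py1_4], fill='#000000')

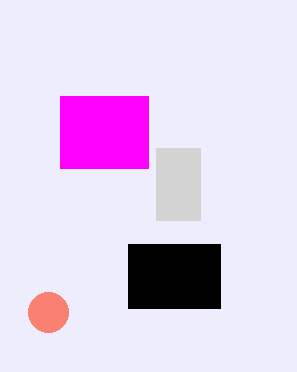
px0_1 = 60
py0_1 = 96
px1_1 = 148
py1_1 = 168
px0_2 = 156
py0_2 = 148
px1_2 = 200
py1_2 = 220
center_x_3 = 48
center_y_3 = 312
radius_3 = 20
px0_4 = 128
py0_4 = 244
px1_4 = 220
py1_4 = 308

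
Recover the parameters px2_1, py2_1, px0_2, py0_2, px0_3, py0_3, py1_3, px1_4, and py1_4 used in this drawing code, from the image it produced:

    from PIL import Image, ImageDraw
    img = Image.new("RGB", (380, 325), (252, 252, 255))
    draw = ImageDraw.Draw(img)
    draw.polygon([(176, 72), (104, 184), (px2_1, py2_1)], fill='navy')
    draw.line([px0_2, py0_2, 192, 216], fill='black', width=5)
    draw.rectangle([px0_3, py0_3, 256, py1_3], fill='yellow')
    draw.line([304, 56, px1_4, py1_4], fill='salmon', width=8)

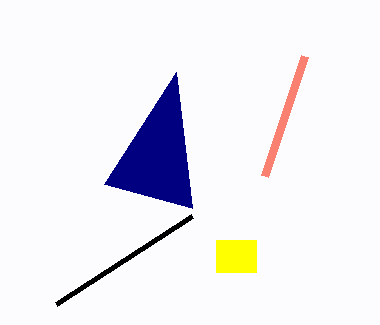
px2_1 = 192; py2_1 = 208; px0_2 = 56; py0_2 = 304; px0_3 = 216; py0_3 = 240; py1_3 = 272; px1_4 = 264; py1_4 = 176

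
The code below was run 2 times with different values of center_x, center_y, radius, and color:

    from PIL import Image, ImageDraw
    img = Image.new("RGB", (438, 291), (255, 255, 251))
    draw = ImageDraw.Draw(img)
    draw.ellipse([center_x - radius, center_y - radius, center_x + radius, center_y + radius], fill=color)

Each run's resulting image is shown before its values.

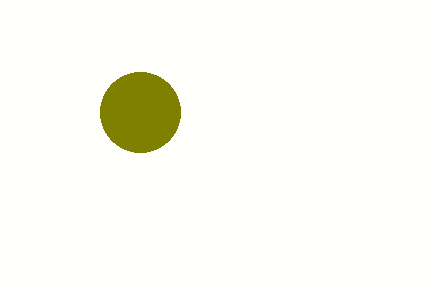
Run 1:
center_x = 140; center_y = 112; radius = 40; color = 'olive'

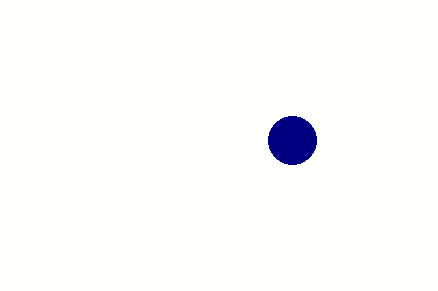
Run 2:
center_x = 292
center_y = 140
radius = 24
color = 'navy'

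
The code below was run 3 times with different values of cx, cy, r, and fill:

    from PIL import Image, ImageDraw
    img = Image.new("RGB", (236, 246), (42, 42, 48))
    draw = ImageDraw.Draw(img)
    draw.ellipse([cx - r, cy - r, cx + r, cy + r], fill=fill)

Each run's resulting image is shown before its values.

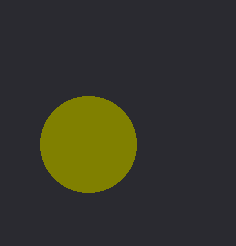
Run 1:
cx = 88
cy = 144
r = 48
fill = 'olive'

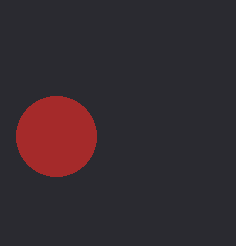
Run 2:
cx = 56
cy = 136
r = 40
fill = 'brown'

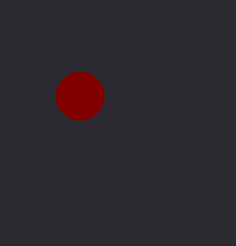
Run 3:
cx = 80
cy = 96
r = 24
fill = 'maroon'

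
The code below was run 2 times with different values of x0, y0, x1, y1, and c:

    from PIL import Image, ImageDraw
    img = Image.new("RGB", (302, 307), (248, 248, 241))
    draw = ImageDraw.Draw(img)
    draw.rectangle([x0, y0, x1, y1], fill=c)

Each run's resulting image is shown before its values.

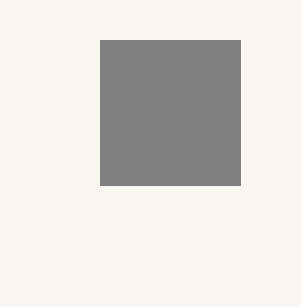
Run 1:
x0 = 100
y0 = 40
x1 = 240
y1 = 185
c = 'gray'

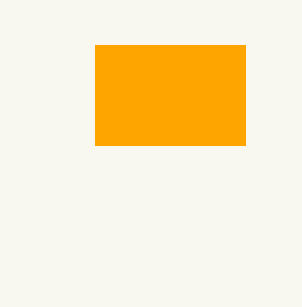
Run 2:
x0 = 95, y0 = 45, x1 = 245, y1 = 145, c = 'orange'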